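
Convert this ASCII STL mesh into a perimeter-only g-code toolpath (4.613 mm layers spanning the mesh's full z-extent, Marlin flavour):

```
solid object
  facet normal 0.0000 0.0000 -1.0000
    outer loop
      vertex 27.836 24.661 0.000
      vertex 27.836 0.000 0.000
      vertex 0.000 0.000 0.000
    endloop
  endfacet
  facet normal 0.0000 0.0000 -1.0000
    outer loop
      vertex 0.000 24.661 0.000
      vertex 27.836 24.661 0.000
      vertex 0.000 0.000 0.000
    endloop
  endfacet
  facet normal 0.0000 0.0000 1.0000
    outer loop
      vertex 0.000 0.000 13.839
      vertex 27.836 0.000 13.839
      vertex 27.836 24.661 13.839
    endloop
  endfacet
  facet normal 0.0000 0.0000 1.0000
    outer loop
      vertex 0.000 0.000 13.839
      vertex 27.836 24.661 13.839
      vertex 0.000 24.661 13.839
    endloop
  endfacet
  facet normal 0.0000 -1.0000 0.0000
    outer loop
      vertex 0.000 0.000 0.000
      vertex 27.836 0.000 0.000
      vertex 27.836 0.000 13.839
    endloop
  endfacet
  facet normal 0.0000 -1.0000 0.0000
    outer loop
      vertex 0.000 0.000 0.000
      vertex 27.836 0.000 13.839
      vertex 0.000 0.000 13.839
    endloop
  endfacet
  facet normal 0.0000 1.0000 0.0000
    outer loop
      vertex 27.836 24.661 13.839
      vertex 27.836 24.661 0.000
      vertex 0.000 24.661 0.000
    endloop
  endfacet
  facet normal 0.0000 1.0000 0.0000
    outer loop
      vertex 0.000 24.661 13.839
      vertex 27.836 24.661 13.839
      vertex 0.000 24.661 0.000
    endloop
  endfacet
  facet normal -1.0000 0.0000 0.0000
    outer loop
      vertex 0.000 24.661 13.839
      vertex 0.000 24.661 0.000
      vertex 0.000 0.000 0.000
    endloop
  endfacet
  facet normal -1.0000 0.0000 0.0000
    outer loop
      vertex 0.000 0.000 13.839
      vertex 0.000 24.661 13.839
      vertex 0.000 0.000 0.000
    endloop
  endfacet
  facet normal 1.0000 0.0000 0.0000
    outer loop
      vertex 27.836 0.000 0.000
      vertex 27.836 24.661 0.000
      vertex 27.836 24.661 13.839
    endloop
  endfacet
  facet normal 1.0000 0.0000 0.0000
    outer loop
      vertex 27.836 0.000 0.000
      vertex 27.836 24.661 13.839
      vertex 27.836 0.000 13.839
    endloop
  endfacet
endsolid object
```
; perimeter-only toolpath
G21 ; units = mm
G90 ; absolute positioning
G28 ; home
; layer 1
G0 Z4.613
G0 X0.000 Y0.000
G1 X27.836 Y0.000
G1 X27.836 Y24.661
G1 X0.000 Y24.661
G1 X0.000 Y0.000
; layer 2
G0 Z9.226
G0 X0.000 Y0.000
G1 X27.836 Y0.000
G1 X27.836 Y24.661
G1 X0.000 Y24.661
G1 X0.000 Y0.000
; layer 3
G0 Z13.839
G0 X0.000 Y0.000
G1 X27.836 Y0.000
G1 X27.836 Y24.661
G1 X0.000 Y24.661
G1 X0.000 Y0.000
M2 ; end

The solid is a rectangular box, roughly 27.8 × 24.7 mm footprint and 13.8 mm tall. Slicing at Δz = 4.613 mm — 3 equal slices spanning the solid's height, so layer i sits at z = i·h/3 — gives 3 non-empty perimeters. Each is a 4-segment closed polygon; G0 lifts to the layer z and rapids to the start vertex, then G1 traces the edges.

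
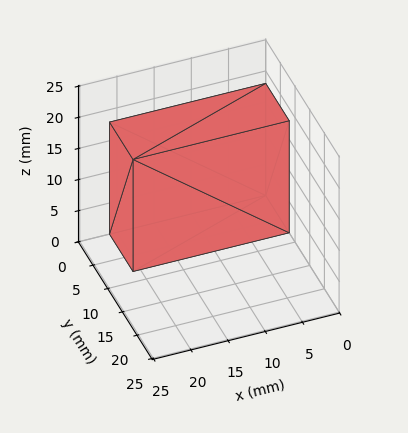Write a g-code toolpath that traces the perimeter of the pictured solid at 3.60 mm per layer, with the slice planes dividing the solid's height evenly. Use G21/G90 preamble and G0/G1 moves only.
Reading the render: the shape is a rectangular box, roughly 21 × 8 mm footprint and 18 mm tall (dimensions read to the nearest mm from the axis ticks). For the g-code, the solid's height is divided into equal slices at the stated Δz and each level perimeter traced with G1 moves after a G0 lift.

; perimeter-only toolpath
G21 ; units = mm
G90 ; absolute positioning
G28 ; home
; layer 1
G0 Z3.60
G0 X0.00 Y0.00
G1 X21.00 Y0.00
G1 X21.00 Y8.00
G1 X0.00 Y8.00
G1 X0.00 Y0.00
; layer 2
G0 Z7.20
G0 X0.00 Y0.00
G1 X21.00 Y0.00
G1 X21.00 Y8.00
G1 X0.00 Y8.00
G1 X0.00 Y0.00
; layer 3
G0 Z10.80
G0 X0.00 Y0.00
G1 X21.00 Y0.00
G1 X21.00 Y8.00
G1 X0.00 Y8.00
G1 X0.00 Y0.00
; layer 4
G0 Z14.40
G0 X0.00 Y0.00
G1 X21.00 Y0.00
G1 X21.00 Y8.00
G1 X0.00 Y8.00
G1 X0.00 Y0.00
; layer 5
G0 Z18.00
G0 X0.00 Y0.00
G1 X21.00 Y0.00
G1 X21.00 Y8.00
G1 X0.00 Y8.00
G1 X0.00 Y0.00
M2 ; end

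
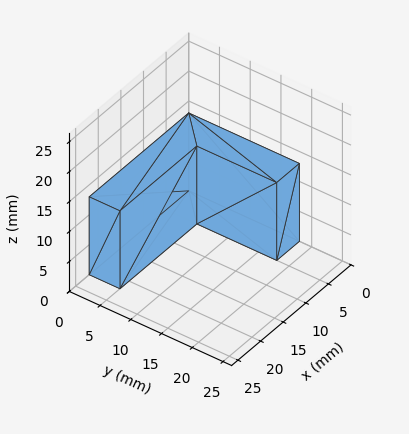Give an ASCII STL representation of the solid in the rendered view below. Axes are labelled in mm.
Reading the render: the shape is an L-shaped prism: outer 22 × 18 mm, arm thicknesses ≈ 5 mm (horizontal) and 5 mm (vertical), extruded 13 mm in z (dimensions read to the nearest mm from the axis ticks). For the STL, each face is triangulated and given an outward normal.

solid part
  facet normal 0.0000 0.0000 -1.0000
    outer loop
      vertex 22.00 5.00 0.00
      vertex 22.00 0.00 0.00
      vertex 0.00 0.00 0.00
    endloop
  endfacet
  facet normal 0.0000 0.0000 -1.0000
    outer loop
      vertex 5.00 5.00 0.00
      vertex 22.00 5.00 0.00
      vertex 0.00 0.00 0.00
    endloop
  endfacet
  facet normal 0.0000 0.0000 -1.0000
    outer loop
      vertex 5.00 18.00 0.00
      vertex 5.00 5.00 0.00
      vertex 0.00 0.00 0.00
    endloop
  endfacet
  facet normal 0.0000 0.0000 -1.0000
    outer loop
      vertex 0.00 18.00 0.00
      vertex 5.00 18.00 0.00
      vertex 0.00 0.00 0.00
    endloop
  endfacet
  facet normal 0.0000 0.0000 1.0000
    outer loop
      vertex 0.00 0.00 13.00
      vertex 22.00 0.00 13.00
      vertex 22.00 5.00 13.00
    endloop
  endfacet
  facet normal 0.0000 0.0000 1.0000
    outer loop
      vertex 0.00 0.00 13.00
      vertex 22.00 5.00 13.00
      vertex 5.00 5.00 13.00
    endloop
  endfacet
  facet normal 0.0000 0.0000 1.0000
    outer loop
      vertex 0.00 0.00 13.00
      vertex 5.00 5.00 13.00
      vertex 5.00 18.00 13.00
    endloop
  endfacet
  facet normal 0.0000 0.0000 1.0000
    outer loop
      vertex 0.00 0.00 13.00
      vertex 5.00 18.00 13.00
      vertex 0.00 18.00 13.00
    endloop
  endfacet
  facet normal 0.0000 -1.0000 0.0000
    outer loop
      vertex 0.00 0.00 0.00
      vertex 22.00 0.00 0.00
      vertex 22.00 0.00 13.00
    endloop
  endfacet
  facet normal 0.0000 -1.0000 0.0000
    outer loop
      vertex 0.00 0.00 0.00
      vertex 22.00 0.00 13.00
      vertex 0.00 0.00 13.00
    endloop
  endfacet
  facet normal 1.0000 0.0000 0.0000
    outer loop
      vertex 22.00 0.00 0.00
      vertex 22.00 5.00 0.00
      vertex 22.00 5.00 13.00
    endloop
  endfacet
  facet normal 1.0000 0.0000 0.0000
    outer loop
      vertex 22.00 0.00 0.00
      vertex 22.00 5.00 13.00
      vertex 22.00 0.00 13.00
    endloop
  endfacet
  facet normal 0.0000 1.0000 0.0000
    outer loop
      vertex 22.00 5.00 0.00
      vertex 5.00 5.00 0.00
      vertex 5.00 5.00 13.00
    endloop
  endfacet
  facet normal 0.0000 1.0000 0.0000
    outer loop
      vertex 22.00 5.00 0.00
      vertex 5.00 5.00 13.00
      vertex 22.00 5.00 13.00
    endloop
  endfacet
  facet normal 1.0000 0.0000 0.0000
    outer loop
      vertex 5.00 5.00 0.00
      vertex 5.00 18.00 0.00
      vertex 5.00 18.00 13.00
    endloop
  endfacet
  facet normal 1.0000 0.0000 0.0000
    outer loop
      vertex 5.00 5.00 0.00
      vertex 5.00 18.00 13.00
      vertex 5.00 5.00 13.00
    endloop
  endfacet
  facet normal 0.0000 1.0000 0.0000
    outer loop
      vertex 5.00 18.00 0.00
      vertex 0.00 18.00 0.00
      vertex 0.00 18.00 13.00
    endloop
  endfacet
  facet normal 0.0000 1.0000 0.0000
    outer loop
      vertex 5.00 18.00 0.00
      vertex 0.00 18.00 13.00
      vertex 5.00 18.00 13.00
    endloop
  endfacet
  facet normal -1.0000 0.0000 0.0000
    outer loop
      vertex 0.00 18.00 0.00
      vertex 0.00 0.00 0.00
      vertex 0.00 0.00 13.00
    endloop
  endfacet
  facet normal -1.0000 0.0000 0.0000
    outer loop
      vertex 0.00 18.00 0.00
      vertex 0.00 0.00 13.00
      vertex 0.00 18.00 13.00
    endloop
  endfacet
endsolid part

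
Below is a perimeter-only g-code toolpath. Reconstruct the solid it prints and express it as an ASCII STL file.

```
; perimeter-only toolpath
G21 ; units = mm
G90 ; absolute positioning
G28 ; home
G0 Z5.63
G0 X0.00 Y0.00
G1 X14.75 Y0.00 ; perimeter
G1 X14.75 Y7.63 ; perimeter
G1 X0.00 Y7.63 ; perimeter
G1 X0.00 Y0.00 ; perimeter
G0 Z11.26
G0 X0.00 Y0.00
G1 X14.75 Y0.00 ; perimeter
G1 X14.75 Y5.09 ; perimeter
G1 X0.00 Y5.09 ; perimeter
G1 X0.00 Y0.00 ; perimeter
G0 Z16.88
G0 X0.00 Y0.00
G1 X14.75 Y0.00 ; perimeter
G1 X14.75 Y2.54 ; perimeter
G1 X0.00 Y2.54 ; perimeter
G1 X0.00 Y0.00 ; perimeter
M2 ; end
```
solid part
  facet normal 0.0000 0.0000 -1.0000
    outer loop
      vertex 14.75 10.18 0.00
      vertex 14.75 0.00 0.00
      vertex 0.00 0.00 0.00
    endloop
  endfacet
  facet normal 0.0000 0.0000 -1.0000
    outer loop
      vertex 0.00 10.18 0.00
      vertex 14.75 10.18 0.00
      vertex 0.00 0.00 0.00
    endloop
  endfacet
  facet normal 0.0000 -1.0000 0.0000
    outer loop
      vertex 0.00 0.00 0.00
      vertex 14.75 0.00 0.00
      vertex 14.75 0.00 22.51
    endloop
  endfacet
  facet normal 0.0000 -1.0000 0.0000
    outer loop
      vertex 0.00 0.00 0.00
      vertex 14.75 0.00 22.51
      vertex 0.00 0.00 22.51
    endloop
  endfacet
  facet normal 0.0000 0.9112 0.4121
    outer loop
      vertex 0.00 0.00 22.51
      vertex 14.75 0.00 22.51
      vertex 14.75 10.18 0.00
    endloop
  endfacet
  facet normal 0.0000 0.9112 0.4121
    outer loop
      vertex 0.00 0.00 22.51
      vertex 14.75 10.18 0.00
      vertex 0.00 10.18 0.00
    endloop
  endfacet
  facet normal -1.0000 0.0000 0.0000
    outer loop
      vertex 0.00 0.00 22.51
      vertex 0.00 10.18 0.00
      vertex 0.00 0.00 0.00
    endloop
  endfacet
  facet normal 1.0000 0.0000 0.0000
    outer loop
      vertex 14.75 0.00 0.00
      vertex 14.75 10.18 0.00
      vertex 14.75 0.00 22.51
    endloop
  endfacet
endsolid part

The G0 Z moves step by Δz≈5.63 mm. The G1 loops shrink linearly with z, so the solid tapers from its base footprint up to z≈22.5. Closing with a flat bottom cap and the tapered top and triangulating gives 8 facets — a wedge (ramp): 14.8 × 10.2 mm base, rising to 22.5 mm along the y=0 edge and sloping linearly to z=0 at y=10.2.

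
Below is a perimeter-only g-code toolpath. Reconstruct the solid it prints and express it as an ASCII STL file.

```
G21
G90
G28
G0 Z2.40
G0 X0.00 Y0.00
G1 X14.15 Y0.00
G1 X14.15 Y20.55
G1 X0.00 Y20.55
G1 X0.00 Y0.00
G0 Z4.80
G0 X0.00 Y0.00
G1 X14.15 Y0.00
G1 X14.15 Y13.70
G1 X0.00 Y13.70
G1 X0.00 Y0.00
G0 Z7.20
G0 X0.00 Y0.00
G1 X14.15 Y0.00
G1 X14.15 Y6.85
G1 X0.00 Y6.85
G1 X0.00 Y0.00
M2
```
solid part
  facet normal 0.0000 0.0000 -1.0000
    outer loop
      vertex 14.15 27.40 0.00
      vertex 14.15 0.00 0.00
      vertex 0.00 0.00 0.00
    endloop
  endfacet
  facet normal 0.0000 0.0000 -1.0000
    outer loop
      vertex 0.00 27.40 0.00
      vertex 14.15 27.40 0.00
      vertex 0.00 0.00 0.00
    endloop
  endfacet
  facet normal 0.0000 -1.0000 0.0000
    outer loop
      vertex 0.00 0.00 0.00
      vertex 14.15 0.00 0.00
      vertex 14.15 0.00 9.60
    endloop
  endfacet
  facet normal 0.0000 -1.0000 0.0000
    outer loop
      vertex 0.00 0.00 0.00
      vertex 14.15 0.00 9.60
      vertex 0.00 0.00 9.60
    endloop
  endfacet
  facet normal 0.0000 0.3307 0.9438
    outer loop
      vertex 0.00 0.00 9.60
      vertex 14.15 0.00 9.60
      vertex 14.15 27.40 0.00
    endloop
  endfacet
  facet normal 0.0000 0.3307 0.9438
    outer loop
      vertex 0.00 0.00 9.60
      vertex 14.15 27.40 0.00
      vertex 0.00 27.40 0.00
    endloop
  endfacet
  facet normal -1.0000 0.0000 0.0000
    outer loop
      vertex 0.00 0.00 9.60
      vertex 0.00 27.40 0.00
      vertex 0.00 0.00 0.00
    endloop
  endfacet
  facet normal 1.0000 0.0000 0.0000
    outer loop
      vertex 14.15 0.00 0.00
      vertex 14.15 27.40 0.00
      vertex 14.15 0.00 9.60
    endloop
  endfacet
endsolid part

The G0 Z moves step by Δz≈2.40 mm. The G1 loops shrink linearly with z, so the solid tapers from its base footprint up to z≈9.6. Closing with a flat bottom cap and the tapered top and triangulating gives 8 facets — a wedge (ramp): 14.2 × 27.4 mm base, rising to 9.6 mm along the y=0 edge and sloping linearly to z=0 at y=27.4.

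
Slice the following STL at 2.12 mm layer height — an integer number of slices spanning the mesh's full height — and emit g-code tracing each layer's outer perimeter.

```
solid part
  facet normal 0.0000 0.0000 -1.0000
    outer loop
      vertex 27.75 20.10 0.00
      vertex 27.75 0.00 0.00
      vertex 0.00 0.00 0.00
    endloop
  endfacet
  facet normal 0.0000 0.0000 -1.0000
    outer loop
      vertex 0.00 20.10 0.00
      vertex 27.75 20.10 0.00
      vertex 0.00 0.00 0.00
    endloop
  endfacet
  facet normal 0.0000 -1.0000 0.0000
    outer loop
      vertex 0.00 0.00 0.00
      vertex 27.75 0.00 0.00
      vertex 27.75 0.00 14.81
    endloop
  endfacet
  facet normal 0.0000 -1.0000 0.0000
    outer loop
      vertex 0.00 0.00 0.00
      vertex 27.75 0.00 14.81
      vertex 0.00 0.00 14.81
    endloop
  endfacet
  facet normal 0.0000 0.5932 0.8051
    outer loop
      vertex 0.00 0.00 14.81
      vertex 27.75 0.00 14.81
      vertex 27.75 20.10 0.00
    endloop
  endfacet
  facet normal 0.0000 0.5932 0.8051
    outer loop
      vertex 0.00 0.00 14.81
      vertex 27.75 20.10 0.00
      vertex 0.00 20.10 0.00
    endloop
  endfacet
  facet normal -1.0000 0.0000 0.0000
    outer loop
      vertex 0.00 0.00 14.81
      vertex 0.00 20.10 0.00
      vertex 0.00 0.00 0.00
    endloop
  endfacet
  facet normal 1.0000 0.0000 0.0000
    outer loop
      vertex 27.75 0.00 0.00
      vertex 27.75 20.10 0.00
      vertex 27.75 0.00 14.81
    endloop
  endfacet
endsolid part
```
; perimeter-only toolpath
G21 ; units = mm
G90 ; absolute positioning
G28 ; home
; layer 1
G0 Z2.12
G0 X0.00 Y0.00
G1 X27.75 Y0.00
G1 X27.75 Y17.23
G1 X0.00 Y17.23
G1 X0.00 Y0.00
; layer 2
G0 Z4.23
G0 X0.00 Y0.00
G1 X27.75 Y0.00
G1 X27.75 Y14.36
G1 X0.00 Y14.36
G1 X0.00 Y0.00
; layer 3
G0 Z6.35
G0 X0.00 Y0.00
G1 X27.75 Y0.00
G1 X27.75 Y11.49
G1 X0.00 Y11.49
G1 X0.00 Y0.00
; layer 4
G0 Z8.46
G0 X0.00 Y0.00
G1 X27.75 Y0.00
G1 X27.75 Y8.61
G1 X0.00 Y8.61
G1 X0.00 Y0.00
; layer 5
G0 Z10.58
G0 X0.00 Y0.00
G1 X27.75 Y0.00
G1 X27.75 Y5.74
G1 X0.00 Y5.74
G1 X0.00 Y0.00
; layer 6
G0 Z12.69
G0 X0.00 Y0.00
G1 X27.75 Y0.00
G1 X27.75 Y2.87
G1 X0.00 Y2.87
G1 X0.00 Y0.00
M2 ; end

The solid is a wedge (ramp): 27.8 × 20.1 mm base, rising to 14.8 mm along the y=0 edge and sloping linearly to z=0 at y=20.1. Slicing at Δz = 2.12 mm — 7 equal slices spanning the solid's height, so layer i sits at z = i·h/7 — gives 6 non-empty perimeters. Each is a 4-segment closed polygon; G0 lifts to the layer z and rapids to the start vertex, then G1 traces the edges. The cross-section shrinks linearly with z (the slice at the apex is degenerate and omitted).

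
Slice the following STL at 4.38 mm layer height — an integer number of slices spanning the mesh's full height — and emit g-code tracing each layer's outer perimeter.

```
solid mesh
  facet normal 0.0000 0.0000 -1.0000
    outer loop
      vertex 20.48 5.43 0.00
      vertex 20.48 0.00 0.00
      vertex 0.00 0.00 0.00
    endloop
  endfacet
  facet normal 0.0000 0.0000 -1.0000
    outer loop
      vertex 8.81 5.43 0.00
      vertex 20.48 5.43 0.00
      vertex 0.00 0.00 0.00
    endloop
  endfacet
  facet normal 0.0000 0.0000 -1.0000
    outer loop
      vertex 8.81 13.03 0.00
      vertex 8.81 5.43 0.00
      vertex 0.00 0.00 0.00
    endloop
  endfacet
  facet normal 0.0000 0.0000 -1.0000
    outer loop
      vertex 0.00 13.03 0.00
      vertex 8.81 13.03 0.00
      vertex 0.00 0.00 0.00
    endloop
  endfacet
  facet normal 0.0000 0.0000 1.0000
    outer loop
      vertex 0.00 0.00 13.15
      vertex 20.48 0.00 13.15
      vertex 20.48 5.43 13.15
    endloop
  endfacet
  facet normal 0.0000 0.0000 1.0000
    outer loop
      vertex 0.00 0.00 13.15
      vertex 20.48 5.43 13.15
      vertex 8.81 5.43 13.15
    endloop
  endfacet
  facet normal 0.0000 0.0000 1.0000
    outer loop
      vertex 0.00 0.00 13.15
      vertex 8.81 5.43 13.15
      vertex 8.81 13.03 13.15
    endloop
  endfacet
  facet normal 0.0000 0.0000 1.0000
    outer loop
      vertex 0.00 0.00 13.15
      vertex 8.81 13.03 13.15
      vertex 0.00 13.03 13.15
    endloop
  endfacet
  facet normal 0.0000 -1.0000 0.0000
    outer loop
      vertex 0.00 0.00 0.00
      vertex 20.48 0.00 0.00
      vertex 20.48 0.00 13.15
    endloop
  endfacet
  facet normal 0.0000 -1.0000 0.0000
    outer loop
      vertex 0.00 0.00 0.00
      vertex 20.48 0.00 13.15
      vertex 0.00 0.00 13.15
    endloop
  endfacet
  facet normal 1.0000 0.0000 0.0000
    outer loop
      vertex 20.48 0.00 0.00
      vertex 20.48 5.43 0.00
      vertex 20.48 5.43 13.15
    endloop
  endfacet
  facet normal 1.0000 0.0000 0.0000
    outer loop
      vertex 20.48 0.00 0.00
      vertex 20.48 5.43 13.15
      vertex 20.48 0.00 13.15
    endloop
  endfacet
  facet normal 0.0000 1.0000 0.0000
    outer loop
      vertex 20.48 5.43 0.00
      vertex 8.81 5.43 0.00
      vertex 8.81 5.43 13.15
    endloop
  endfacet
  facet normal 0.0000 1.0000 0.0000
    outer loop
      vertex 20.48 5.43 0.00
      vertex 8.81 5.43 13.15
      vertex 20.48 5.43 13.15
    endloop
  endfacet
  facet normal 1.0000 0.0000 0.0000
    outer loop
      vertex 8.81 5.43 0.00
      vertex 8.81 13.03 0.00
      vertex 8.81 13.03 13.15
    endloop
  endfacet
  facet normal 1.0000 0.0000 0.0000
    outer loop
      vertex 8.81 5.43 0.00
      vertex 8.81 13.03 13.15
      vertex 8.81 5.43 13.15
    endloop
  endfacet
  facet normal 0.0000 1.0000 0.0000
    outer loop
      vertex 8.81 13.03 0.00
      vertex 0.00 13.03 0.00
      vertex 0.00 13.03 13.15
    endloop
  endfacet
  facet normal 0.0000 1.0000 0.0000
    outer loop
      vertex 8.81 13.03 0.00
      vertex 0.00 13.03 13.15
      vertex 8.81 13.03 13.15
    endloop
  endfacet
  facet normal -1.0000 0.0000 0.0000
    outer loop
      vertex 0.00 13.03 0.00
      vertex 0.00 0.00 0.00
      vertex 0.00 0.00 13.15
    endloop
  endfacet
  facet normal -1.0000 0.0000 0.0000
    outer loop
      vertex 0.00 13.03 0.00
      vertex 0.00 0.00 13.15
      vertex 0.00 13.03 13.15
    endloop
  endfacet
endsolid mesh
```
; perimeter-only toolpath
G21 ; units = mm
G90 ; absolute positioning
G28 ; home
; layer 1
G0 Z4.38
G0 X0.00 Y0.00
G1 X20.48 Y0.00
G1 X20.48 Y5.43
G1 X8.81 Y5.43
G1 X8.81 Y13.03
G1 X0.00 Y13.03
G1 X0.00 Y0.00
; layer 2
G0 Z8.77
G0 X0.00 Y0.00
G1 X20.48 Y0.00
G1 X20.48 Y5.43
G1 X8.81 Y5.43
G1 X8.81 Y13.03
G1 X0.00 Y13.03
G1 X0.00 Y0.00
; layer 3
G0 Z13.15
G0 X0.00 Y0.00
G1 X20.48 Y0.00
G1 X20.48 Y5.43
G1 X8.81 Y5.43
G1 X8.81 Y13.03
G1 X0.00 Y13.03
G1 X0.00 Y0.00
M2 ; end

The solid is an L-shaped prism: outer 20.5 × 13 mm, arm thicknesses ≈ 5.43 mm (horizontal) and 8.81 mm (vertical), extruded 13.2 mm in z. Slicing at Δz = 4.38 mm — 3 equal slices spanning the solid's height, so layer i sits at z = i·h/3 — gives 3 non-empty perimeters. Each is a 6-segment closed polygon; G0 lifts to the layer z and rapids to the start vertex, then G1 traces the edges.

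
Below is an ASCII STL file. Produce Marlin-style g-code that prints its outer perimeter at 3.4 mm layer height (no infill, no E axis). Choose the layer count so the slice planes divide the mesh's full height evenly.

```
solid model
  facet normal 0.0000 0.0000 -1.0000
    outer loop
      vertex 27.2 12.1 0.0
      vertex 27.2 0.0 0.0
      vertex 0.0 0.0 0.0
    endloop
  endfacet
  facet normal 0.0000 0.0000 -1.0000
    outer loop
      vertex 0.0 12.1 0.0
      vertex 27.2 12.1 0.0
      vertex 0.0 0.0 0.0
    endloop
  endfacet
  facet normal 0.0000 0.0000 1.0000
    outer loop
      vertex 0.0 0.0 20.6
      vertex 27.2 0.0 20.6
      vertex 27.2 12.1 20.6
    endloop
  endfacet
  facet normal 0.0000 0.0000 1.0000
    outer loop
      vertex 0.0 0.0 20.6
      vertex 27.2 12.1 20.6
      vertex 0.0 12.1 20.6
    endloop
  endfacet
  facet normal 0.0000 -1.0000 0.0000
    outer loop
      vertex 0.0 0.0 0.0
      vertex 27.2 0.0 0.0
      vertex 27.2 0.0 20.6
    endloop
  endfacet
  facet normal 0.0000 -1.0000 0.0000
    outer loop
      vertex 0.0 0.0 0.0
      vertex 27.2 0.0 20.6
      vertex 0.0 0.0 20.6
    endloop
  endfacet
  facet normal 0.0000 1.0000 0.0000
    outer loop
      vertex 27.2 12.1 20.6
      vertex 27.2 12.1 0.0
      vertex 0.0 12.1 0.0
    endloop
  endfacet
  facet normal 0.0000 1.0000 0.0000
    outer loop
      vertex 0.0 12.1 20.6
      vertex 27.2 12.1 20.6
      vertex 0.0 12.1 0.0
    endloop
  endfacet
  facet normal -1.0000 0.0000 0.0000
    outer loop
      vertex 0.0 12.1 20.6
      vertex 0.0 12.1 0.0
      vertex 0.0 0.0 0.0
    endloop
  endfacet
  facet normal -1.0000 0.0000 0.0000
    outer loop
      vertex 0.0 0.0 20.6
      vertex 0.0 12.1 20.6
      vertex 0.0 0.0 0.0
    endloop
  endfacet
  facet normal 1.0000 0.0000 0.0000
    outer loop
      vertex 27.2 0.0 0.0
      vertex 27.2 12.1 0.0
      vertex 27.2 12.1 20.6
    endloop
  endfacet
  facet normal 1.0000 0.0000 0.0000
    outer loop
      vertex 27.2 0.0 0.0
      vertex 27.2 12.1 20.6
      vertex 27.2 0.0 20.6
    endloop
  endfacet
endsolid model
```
; perimeter-only toolpath
G21 ; units = mm
G90 ; absolute positioning
G28 ; home
; layer 1
G0 Z3.4
G0 X0.0 Y0.0
G1 X27.2 Y0.0
G1 X27.2 Y12.1
G1 X0.0 Y12.1
G1 X0.0 Y0.0
; layer 2
G0 Z6.9
G0 X0.0 Y0.0
G1 X27.2 Y0.0
G1 X27.2 Y12.1
G1 X0.0 Y12.1
G1 X0.0 Y0.0
; layer 3
G0 Z10.3
G0 X0.0 Y0.0
G1 X27.2 Y0.0
G1 X27.2 Y12.1
G1 X0.0 Y12.1
G1 X0.0 Y0.0
; layer 4
G0 Z13.7
G0 X0.0 Y0.0
G1 X27.2 Y0.0
G1 X27.2 Y12.1
G1 X0.0 Y12.1
G1 X0.0 Y0.0
; layer 5
G0 Z17.2
G0 X0.0 Y0.0
G1 X27.2 Y0.0
G1 X27.2 Y12.1
G1 X0.0 Y12.1
G1 X0.0 Y0.0
; layer 6
G0 Z20.6
G0 X0.0 Y0.0
G1 X27.2 Y0.0
G1 X27.2 Y12.1
G1 X0.0 Y12.1
G1 X0.0 Y0.0
M2 ; end

The solid is a rectangular box, roughly 27.2 × 12.1 mm footprint and 20.6 mm tall. Slicing at Δz = 3.4 mm — 6 equal slices spanning the solid's height, so layer i sits at z = i·h/6 — gives 6 non-empty perimeters. Each is a 4-segment closed polygon; G0 lifts to the layer z and rapids to the start vertex, then G1 traces the edges.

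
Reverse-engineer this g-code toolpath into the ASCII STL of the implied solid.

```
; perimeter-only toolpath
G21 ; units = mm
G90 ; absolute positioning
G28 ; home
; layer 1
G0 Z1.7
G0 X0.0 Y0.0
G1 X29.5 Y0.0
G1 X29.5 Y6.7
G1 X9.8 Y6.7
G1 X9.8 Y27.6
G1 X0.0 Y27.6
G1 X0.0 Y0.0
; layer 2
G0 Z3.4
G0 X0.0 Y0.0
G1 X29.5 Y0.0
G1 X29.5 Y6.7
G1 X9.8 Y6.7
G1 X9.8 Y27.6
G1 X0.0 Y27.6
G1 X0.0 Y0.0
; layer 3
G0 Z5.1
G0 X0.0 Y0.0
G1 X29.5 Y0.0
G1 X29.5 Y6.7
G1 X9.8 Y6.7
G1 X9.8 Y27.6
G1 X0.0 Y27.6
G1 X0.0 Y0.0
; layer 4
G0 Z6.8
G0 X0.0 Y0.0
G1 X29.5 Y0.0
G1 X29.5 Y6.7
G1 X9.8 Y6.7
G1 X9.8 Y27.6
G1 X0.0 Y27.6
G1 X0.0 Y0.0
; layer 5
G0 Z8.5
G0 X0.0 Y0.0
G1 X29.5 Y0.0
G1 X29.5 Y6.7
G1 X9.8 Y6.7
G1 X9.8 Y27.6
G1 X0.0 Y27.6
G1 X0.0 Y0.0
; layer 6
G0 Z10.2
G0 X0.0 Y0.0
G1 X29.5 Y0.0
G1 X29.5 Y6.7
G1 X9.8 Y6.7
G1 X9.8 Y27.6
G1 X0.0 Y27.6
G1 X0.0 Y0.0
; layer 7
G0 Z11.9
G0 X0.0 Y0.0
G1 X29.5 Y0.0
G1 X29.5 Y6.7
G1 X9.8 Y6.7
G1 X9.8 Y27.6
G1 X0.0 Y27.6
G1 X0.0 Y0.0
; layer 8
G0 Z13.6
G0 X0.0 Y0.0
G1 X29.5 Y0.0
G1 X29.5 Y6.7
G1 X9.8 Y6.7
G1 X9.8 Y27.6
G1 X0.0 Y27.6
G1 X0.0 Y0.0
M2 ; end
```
solid part
  facet normal 0.0000 0.0000 -1.0000
    outer loop
      vertex 29.5 6.7 0.0
      vertex 29.5 0.0 0.0
      vertex 0.0 0.0 0.0
    endloop
  endfacet
  facet normal 0.0000 0.0000 -1.0000
    outer loop
      vertex 9.8 6.7 0.0
      vertex 29.5 6.7 0.0
      vertex 0.0 0.0 0.0
    endloop
  endfacet
  facet normal 0.0000 0.0000 -1.0000
    outer loop
      vertex 9.8 27.6 0.0
      vertex 9.8 6.7 0.0
      vertex 0.0 0.0 0.0
    endloop
  endfacet
  facet normal 0.0000 0.0000 -1.0000
    outer loop
      vertex 0.0 27.6 0.0
      vertex 9.8 27.6 0.0
      vertex 0.0 0.0 0.0
    endloop
  endfacet
  facet normal 0.0000 0.0000 1.0000
    outer loop
      vertex 0.0 0.0 13.6
      vertex 29.5 0.0 13.6
      vertex 29.5 6.7 13.6
    endloop
  endfacet
  facet normal 0.0000 0.0000 1.0000
    outer loop
      vertex 0.0 0.0 13.6
      vertex 29.5 6.7 13.6
      vertex 9.8 6.7 13.6
    endloop
  endfacet
  facet normal 0.0000 0.0000 1.0000
    outer loop
      vertex 0.0 0.0 13.6
      vertex 9.8 6.7 13.6
      vertex 9.8 27.6 13.6
    endloop
  endfacet
  facet normal 0.0000 0.0000 1.0000
    outer loop
      vertex 0.0 0.0 13.6
      vertex 9.8 27.6 13.6
      vertex 0.0 27.6 13.6
    endloop
  endfacet
  facet normal 0.0000 -1.0000 0.0000
    outer loop
      vertex 0.0 0.0 0.0
      vertex 29.5 0.0 0.0
      vertex 29.5 0.0 13.6
    endloop
  endfacet
  facet normal 0.0000 -1.0000 0.0000
    outer loop
      vertex 0.0 0.0 0.0
      vertex 29.5 0.0 13.6
      vertex 0.0 0.0 13.6
    endloop
  endfacet
  facet normal 1.0000 0.0000 0.0000
    outer loop
      vertex 29.5 0.0 0.0
      vertex 29.5 6.7 0.0
      vertex 29.5 6.7 13.6
    endloop
  endfacet
  facet normal 1.0000 0.0000 0.0000
    outer loop
      vertex 29.5 0.0 0.0
      vertex 29.5 6.7 13.6
      vertex 29.5 0.0 13.6
    endloop
  endfacet
  facet normal 0.0000 1.0000 0.0000
    outer loop
      vertex 29.5 6.7 0.0
      vertex 9.8 6.7 0.0
      vertex 9.8 6.7 13.6
    endloop
  endfacet
  facet normal 0.0000 1.0000 0.0000
    outer loop
      vertex 29.5 6.7 0.0
      vertex 9.8 6.7 13.6
      vertex 29.5 6.7 13.6
    endloop
  endfacet
  facet normal 1.0000 0.0000 0.0000
    outer loop
      vertex 9.8 6.7 0.0
      vertex 9.8 27.6 0.0
      vertex 9.8 27.6 13.6
    endloop
  endfacet
  facet normal 1.0000 0.0000 0.0000
    outer loop
      vertex 9.8 6.7 0.0
      vertex 9.8 27.6 13.6
      vertex 9.8 6.7 13.6
    endloop
  endfacet
  facet normal 0.0000 1.0000 0.0000
    outer loop
      vertex 9.8 27.6 0.0
      vertex 0.0 27.6 0.0
      vertex 0.0 27.6 13.6
    endloop
  endfacet
  facet normal 0.0000 1.0000 0.0000
    outer loop
      vertex 9.8 27.6 0.0
      vertex 0.0 27.6 13.6
      vertex 9.8 27.6 13.6
    endloop
  endfacet
  facet normal -1.0000 0.0000 0.0000
    outer loop
      vertex 0.0 27.6 0.0
      vertex 0.0 0.0 0.0
      vertex 0.0 0.0 13.6
    endloop
  endfacet
  facet normal -1.0000 0.0000 0.0000
    outer loop
      vertex 0.0 27.6 0.0
      vertex 0.0 0.0 13.6
      vertex 0.0 27.6 13.6
    endloop
  endfacet
endsolid part

The G0 Z moves step by Δz≈1.7 mm. Every layer's G1 loop is the same polygon, so the solid is a straight extrusion of it from z=0 to z≈13.6. Closing with flat bottom and top caps and triangulating gives 20 facets — an L-shaped prism: outer 29.5 × 27.6 mm, arm thicknesses ≈ 6.7 mm (horizontal) and 9.8 mm (vertical), extruded 13.6 mm in z.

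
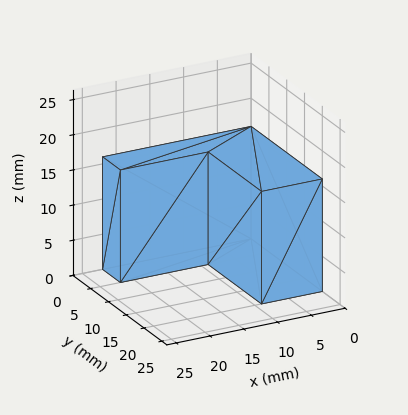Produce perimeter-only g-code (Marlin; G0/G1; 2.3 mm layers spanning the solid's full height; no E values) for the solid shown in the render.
Reading the render: the shape is an L-shaped prism: outer 22 × 20 mm, arm thicknesses ≈ 5 mm (horizontal) and 9 mm (vertical), extruded 16 mm in z (dimensions read to the nearest mm from the axis ticks). For the g-code, the solid's height is divided into equal slices at the stated Δz and each level perimeter traced with G1 moves after a G0 lift.

; perimeter-only toolpath
G21 ; units = mm
G90 ; absolute positioning
G28 ; home
; layer 1
G0 Z2.3
G0 X0.0 Y0.0
G1 X22.0 Y0.0
G1 X22.0 Y5.0
G1 X9.0 Y5.0
G1 X9.0 Y20.0
G1 X0.0 Y20.0
G1 X0.0 Y0.0
; layer 2
G0 Z4.6
G0 X0.0 Y0.0
G1 X22.0 Y0.0
G1 X22.0 Y5.0
G1 X9.0 Y5.0
G1 X9.0 Y20.0
G1 X0.0 Y20.0
G1 X0.0 Y0.0
; layer 3
G0 Z6.9
G0 X0.0 Y0.0
G1 X22.0 Y0.0
G1 X22.0 Y5.0
G1 X9.0 Y5.0
G1 X9.0 Y20.0
G1 X0.0 Y20.0
G1 X0.0 Y0.0
; layer 4
G0 Z9.1
G0 X0.0 Y0.0
G1 X22.0 Y0.0
G1 X22.0 Y5.0
G1 X9.0 Y5.0
G1 X9.0 Y20.0
G1 X0.0 Y20.0
G1 X0.0 Y0.0
; layer 5
G0 Z11.4
G0 X0.0 Y0.0
G1 X22.0 Y0.0
G1 X22.0 Y5.0
G1 X9.0 Y5.0
G1 X9.0 Y20.0
G1 X0.0 Y20.0
G1 X0.0 Y0.0
; layer 6
G0 Z13.7
G0 X0.0 Y0.0
G1 X22.0 Y0.0
G1 X22.0 Y5.0
G1 X9.0 Y5.0
G1 X9.0 Y20.0
G1 X0.0 Y20.0
G1 X0.0 Y0.0
; layer 7
G0 Z16.0
G0 X0.0 Y0.0
G1 X22.0 Y0.0
G1 X22.0 Y5.0
G1 X9.0 Y5.0
G1 X9.0 Y20.0
G1 X0.0 Y20.0
G1 X0.0 Y0.0
M2 ; end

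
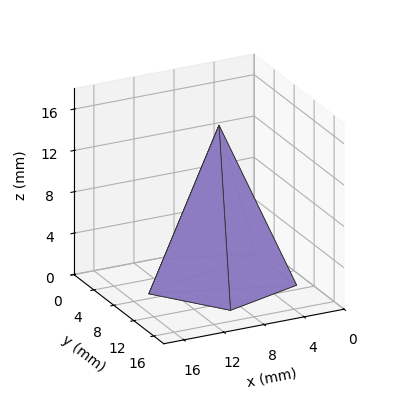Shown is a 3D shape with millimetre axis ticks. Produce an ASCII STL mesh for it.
Reading the render: the shape is a regular 5-sided pyramid, base circumscribed radius ≈ 7 mm, apex at z ≈ 15 mm (dimensions read to the nearest mm from the axis ticks). For the STL, each face is triangulated and given an outward normal.

solid part
  facet normal 0.0000 0.0000 -1.0000
    outer loop
      vertex 1.3 11.1 0.0
      vertex 9.2 13.7 0.0
      vertex 14.0 7.0 0.0
    endloop
  endfacet
  facet normal 0.0000 0.0000 -1.0000
    outer loop
      vertex 1.3 2.9 0.0
      vertex 1.3 11.1 0.0
      vertex 14.0 7.0 0.0
    endloop
  endfacet
  facet normal 0.0000 0.0000 -1.0000
    outer loop
      vertex 9.2 0.3 0.0
      vertex 1.3 2.9 0.0
      vertex 14.0 7.0 0.0
    endloop
  endfacet
  facet normal 0.7601 0.5445 0.3547
    outer loop
      vertex 14.0 7.0 0.0
      vertex 9.2 13.7 0.0
      vertex 7.0 7.0 15.0
    endloop
  endfacet
  facet normal -0.2924 0.8884 0.3539
    outer loop
      vertex 9.2 13.7 0.0
      vertex 1.3 11.1 0.0
      vertex 7.0 7.0 15.0
    endloop
  endfacet
  facet normal -0.9348 0.0000 0.3552
    outer loop
      vertex 1.3 11.1 0.0
      vertex 1.3 2.9 0.0
      vertex 7.0 7.0 15.0
    endloop
  endfacet
  facet normal -0.2924 -0.8884 0.3539
    outer loop
      vertex 1.3 2.9 0.0
      vertex 9.2 0.3 0.0
      vertex 7.0 7.0 15.0
    endloop
  endfacet
  facet normal 0.7601 -0.5445 0.3547
    outer loop
      vertex 9.2 0.3 0.0
      vertex 14.0 7.0 0.0
      vertex 7.0 7.0 15.0
    endloop
  endfacet
endsolid part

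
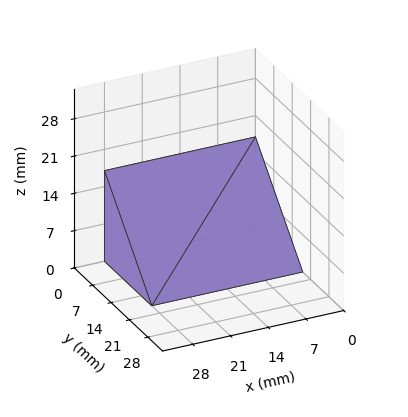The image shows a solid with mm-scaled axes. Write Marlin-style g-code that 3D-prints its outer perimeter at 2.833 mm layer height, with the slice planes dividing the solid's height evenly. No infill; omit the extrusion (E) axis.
Reading the render: the shape is a wedge (ramp): 28 × 18 mm base, rising to 17 mm along the y=0 edge and sloping linearly to z=0 at y=18 (dimensions read to the nearest mm from the axis ticks). For the g-code, the solid's height is divided into equal slices at the stated Δz and each level perimeter traced with G1 moves after a G0 lift.

; perimeter-only toolpath
G21 ; units = mm
G90 ; absolute positioning
G28 ; home
; layer 1
G0 Z2.833
G0 X0.000 Y0.000
G1 X28.000 Y0.000
G1 X28.000 Y15.000
G1 X0.000 Y15.000
G1 X0.000 Y0.000
; layer 2
G0 Z5.667
G0 X0.000 Y0.000
G1 X28.000 Y0.000
G1 X28.000 Y12.000
G1 X0.000 Y12.000
G1 X0.000 Y0.000
; layer 3
G0 Z8.500
G0 X0.000 Y0.000
G1 X28.000 Y0.000
G1 X28.000 Y9.000
G1 X0.000 Y9.000
G1 X0.000 Y0.000
; layer 4
G0 Z11.333
G0 X0.000 Y0.000
G1 X28.000 Y0.000
G1 X28.000 Y6.000
G1 X0.000 Y6.000
G1 X0.000 Y0.000
; layer 5
G0 Z14.167
G0 X0.000 Y0.000
G1 X28.000 Y0.000
G1 X28.000 Y3.000
G1 X0.000 Y3.000
G1 X0.000 Y0.000
M2 ; end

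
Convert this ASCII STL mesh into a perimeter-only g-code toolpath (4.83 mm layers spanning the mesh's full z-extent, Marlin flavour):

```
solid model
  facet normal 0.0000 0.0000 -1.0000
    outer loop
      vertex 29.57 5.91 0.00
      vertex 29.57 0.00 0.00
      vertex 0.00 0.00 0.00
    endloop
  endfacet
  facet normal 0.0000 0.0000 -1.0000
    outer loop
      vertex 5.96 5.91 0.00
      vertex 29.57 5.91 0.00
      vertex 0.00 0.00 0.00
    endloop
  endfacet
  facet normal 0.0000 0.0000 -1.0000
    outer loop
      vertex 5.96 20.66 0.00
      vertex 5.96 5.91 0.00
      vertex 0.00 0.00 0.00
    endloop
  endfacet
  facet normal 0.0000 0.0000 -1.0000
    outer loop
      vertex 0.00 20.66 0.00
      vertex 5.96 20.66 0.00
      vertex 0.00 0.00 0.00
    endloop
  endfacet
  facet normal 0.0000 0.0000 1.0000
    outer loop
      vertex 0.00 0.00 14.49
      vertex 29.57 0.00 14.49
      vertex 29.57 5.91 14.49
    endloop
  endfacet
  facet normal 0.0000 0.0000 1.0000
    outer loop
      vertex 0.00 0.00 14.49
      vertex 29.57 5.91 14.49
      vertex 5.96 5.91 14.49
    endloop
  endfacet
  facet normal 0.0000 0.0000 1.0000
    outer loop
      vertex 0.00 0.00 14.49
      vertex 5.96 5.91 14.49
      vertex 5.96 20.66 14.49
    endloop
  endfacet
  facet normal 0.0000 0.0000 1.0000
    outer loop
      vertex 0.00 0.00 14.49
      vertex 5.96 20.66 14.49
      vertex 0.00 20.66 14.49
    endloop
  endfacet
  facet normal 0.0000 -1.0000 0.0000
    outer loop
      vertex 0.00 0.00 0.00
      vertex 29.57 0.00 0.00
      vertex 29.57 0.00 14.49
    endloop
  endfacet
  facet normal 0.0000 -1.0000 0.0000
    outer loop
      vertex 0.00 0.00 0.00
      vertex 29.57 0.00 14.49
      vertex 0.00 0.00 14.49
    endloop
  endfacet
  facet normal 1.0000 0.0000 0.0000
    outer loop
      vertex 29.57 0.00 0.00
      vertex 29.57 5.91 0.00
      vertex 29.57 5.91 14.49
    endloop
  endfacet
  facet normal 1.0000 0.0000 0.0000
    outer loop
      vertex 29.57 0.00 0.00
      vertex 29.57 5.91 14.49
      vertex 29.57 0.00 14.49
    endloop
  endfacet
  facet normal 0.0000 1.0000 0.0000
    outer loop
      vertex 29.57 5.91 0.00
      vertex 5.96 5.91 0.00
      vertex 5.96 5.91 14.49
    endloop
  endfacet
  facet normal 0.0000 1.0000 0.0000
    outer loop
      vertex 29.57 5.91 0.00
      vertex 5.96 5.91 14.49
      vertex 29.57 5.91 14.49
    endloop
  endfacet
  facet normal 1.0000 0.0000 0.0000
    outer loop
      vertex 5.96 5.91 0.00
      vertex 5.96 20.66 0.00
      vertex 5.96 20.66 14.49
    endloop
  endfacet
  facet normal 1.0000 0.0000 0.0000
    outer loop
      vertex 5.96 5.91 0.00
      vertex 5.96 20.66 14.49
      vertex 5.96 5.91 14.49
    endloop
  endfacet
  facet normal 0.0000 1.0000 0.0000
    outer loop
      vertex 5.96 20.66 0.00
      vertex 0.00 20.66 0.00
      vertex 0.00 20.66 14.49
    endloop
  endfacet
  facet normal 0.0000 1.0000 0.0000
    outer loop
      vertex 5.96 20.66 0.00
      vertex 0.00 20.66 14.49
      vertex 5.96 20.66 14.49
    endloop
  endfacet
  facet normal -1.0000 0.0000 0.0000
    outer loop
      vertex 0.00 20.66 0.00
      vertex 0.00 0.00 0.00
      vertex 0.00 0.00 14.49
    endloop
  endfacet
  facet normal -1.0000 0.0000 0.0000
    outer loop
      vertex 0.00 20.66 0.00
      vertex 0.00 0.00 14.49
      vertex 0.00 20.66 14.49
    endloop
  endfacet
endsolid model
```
; perimeter-only toolpath
G21 ; units = mm
G90 ; absolute positioning
G28 ; home
; layer 1
G0 Z4.83
G0 X0.00 Y0.00
G1 X29.57 Y0.00
G1 X29.57 Y5.91
G1 X5.96 Y5.91
G1 X5.96 Y20.66
G1 X0.00 Y20.66
G1 X0.00 Y0.00
; layer 2
G0 Z9.66
G0 X0.00 Y0.00
G1 X29.57 Y0.00
G1 X29.57 Y5.91
G1 X5.96 Y5.91
G1 X5.96 Y20.66
G1 X0.00 Y20.66
G1 X0.00 Y0.00
; layer 3
G0 Z14.49
G0 X0.00 Y0.00
G1 X29.57 Y0.00
G1 X29.57 Y5.91
G1 X5.96 Y5.91
G1 X5.96 Y20.66
G1 X0.00 Y20.66
G1 X0.00 Y0.00
M2 ; end

The solid is an L-shaped prism: outer 29.6 × 20.7 mm, arm thicknesses ≈ 5.91 mm (horizontal) and 5.96 mm (vertical), extruded 14.5 mm in z. Slicing at Δz = 4.83 mm — 3 equal slices spanning the solid's height, so layer i sits at z = i·h/3 — gives 3 non-empty perimeters. Each is a 6-segment closed polygon; G0 lifts to the layer z and rapids to the start vertex, then G1 traces the edges.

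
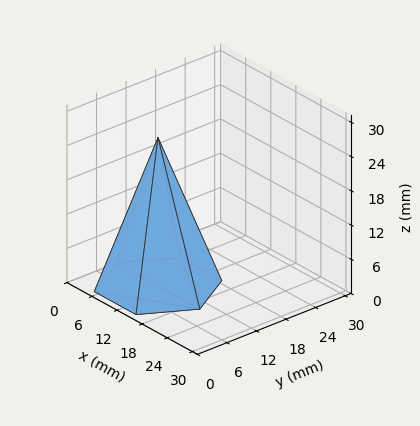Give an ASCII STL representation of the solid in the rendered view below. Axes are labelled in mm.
Reading the render: the shape is a regular 6-sided pyramid, base circumscribed radius ≈ 10 mm, apex at z ≈ 26 mm (dimensions read to the nearest mm from the axis ticks). For the STL, each face is triangulated and given an outward normal.

solid part
  facet normal 0.0000 0.0000 -1.0000
    outer loop
      vertex 5.0 18.7 0.0
      vertex 15.0 18.7 0.0
      vertex 20.0 10.0 0.0
    endloop
  endfacet
  facet normal 0.0000 0.0000 -1.0000
    outer loop
      vertex 0.0 10.0 0.0
      vertex 5.0 18.7 0.0
      vertex 20.0 10.0 0.0
    endloop
  endfacet
  facet normal 0.0000 0.0000 -1.0000
    outer loop
      vertex 5.0 1.3 0.0
      vertex 0.0 10.0 0.0
      vertex 20.0 10.0 0.0
    endloop
  endfacet
  facet normal 0.0000 0.0000 -1.0000
    outer loop
      vertex 15.0 1.3 0.0
      vertex 5.0 1.3 0.0
      vertex 20.0 10.0 0.0
    endloop
  endfacet
  facet normal 0.8225 0.4727 0.3163
    outer loop
      vertex 20.0 10.0 0.0
      vertex 15.0 18.7 0.0
      vertex 10.0 10.0 26.0
    endloop
  endfacet
  facet normal 0.0000 0.9483 0.3173
    outer loop
      vertex 15.0 18.7 0.0
      vertex 5.0 18.7 0.0
      vertex 10.0 10.0 26.0
    endloop
  endfacet
  facet normal -0.8225 0.4727 0.3163
    outer loop
      vertex 5.0 18.7 0.0
      vertex 0.0 10.0 0.0
      vertex 10.0 10.0 26.0
    endloop
  endfacet
  facet normal -0.8225 -0.4727 0.3163
    outer loop
      vertex 0.0 10.0 0.0
      vertex 5.0 1.3 0.0
      vertex 10.0 10.0 26.0
    endloop
  endfacet
  facet normal 0.0000 -0.9483 0.3173
    outer loop
      vertex 5.0 1.3 0.0
      vertex 15.0 1.3 0.0
      vertex 10.0 10.0 26.0
    endloop
  endfacet
  facet normal 0.8225 -0.4727 0.3163
    outer loop
      vertex 15.0 1.3 0.0
      vertex 20.0 10.0 0.0
      vertex 10.0 10.0 26.0
    endloop
  endfacet
endsolid part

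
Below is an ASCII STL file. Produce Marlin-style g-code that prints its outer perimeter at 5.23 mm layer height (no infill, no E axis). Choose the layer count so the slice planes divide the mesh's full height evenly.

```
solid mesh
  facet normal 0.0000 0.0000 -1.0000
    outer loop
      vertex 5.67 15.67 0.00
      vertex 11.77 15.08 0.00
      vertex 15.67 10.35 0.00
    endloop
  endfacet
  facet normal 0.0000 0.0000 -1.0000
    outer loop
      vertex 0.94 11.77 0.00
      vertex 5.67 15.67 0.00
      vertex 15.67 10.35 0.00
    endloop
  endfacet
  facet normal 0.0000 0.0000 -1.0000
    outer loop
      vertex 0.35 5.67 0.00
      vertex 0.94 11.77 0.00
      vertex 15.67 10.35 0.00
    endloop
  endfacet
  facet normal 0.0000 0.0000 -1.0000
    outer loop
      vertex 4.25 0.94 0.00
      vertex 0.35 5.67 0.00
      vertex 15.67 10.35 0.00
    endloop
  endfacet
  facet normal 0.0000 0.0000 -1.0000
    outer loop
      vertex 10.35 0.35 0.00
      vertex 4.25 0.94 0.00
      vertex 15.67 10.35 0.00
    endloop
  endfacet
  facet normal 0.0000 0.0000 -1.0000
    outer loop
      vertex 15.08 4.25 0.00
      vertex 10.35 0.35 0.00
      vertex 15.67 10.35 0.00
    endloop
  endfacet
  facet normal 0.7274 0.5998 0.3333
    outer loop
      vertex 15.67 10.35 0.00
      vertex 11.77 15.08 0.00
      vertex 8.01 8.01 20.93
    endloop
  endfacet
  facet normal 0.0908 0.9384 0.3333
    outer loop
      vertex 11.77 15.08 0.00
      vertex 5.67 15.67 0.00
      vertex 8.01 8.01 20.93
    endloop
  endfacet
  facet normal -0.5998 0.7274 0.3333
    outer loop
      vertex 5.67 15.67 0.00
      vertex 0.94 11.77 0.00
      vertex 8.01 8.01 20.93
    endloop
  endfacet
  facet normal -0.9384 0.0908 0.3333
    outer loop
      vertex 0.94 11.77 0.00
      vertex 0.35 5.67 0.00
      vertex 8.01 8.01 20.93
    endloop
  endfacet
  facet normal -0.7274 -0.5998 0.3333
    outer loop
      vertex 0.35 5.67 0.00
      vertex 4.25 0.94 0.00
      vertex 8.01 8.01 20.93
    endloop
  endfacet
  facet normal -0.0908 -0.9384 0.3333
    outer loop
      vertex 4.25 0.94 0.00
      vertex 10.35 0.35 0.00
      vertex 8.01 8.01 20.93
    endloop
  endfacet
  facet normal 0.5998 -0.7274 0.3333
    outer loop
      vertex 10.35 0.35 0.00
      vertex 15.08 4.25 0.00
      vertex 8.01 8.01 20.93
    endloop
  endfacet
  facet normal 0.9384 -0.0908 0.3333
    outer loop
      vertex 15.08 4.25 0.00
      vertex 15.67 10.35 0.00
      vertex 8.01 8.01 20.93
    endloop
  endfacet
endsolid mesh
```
; perimeter-only toolpath
G21 ; units = mm
G90 ; absolute positioning
G28 ; home
; layer 1
G0 Z5.23
G0 X13.75 Y9.76
G1 X10.83 Y13.31
G1 X6.25 Y13.75
G1 X2.71 Y10.83
G1 X2.26 Y6.25
G1 X5.19 Y2.71
G1 X9.76 Y2.26
G1 X13.31 Y5.19
G1 X13.75 Y9.76
; layer 2
G0 Z10.46
G0 X11.84 Y9.18
G1 X9.89 Y11.54
G1 X6.84 Y11.84
G1 X4.47 Y9.89
G1 X4.18 Y6.84
G1 X6.13 Y4.47
G1 X9.18 Y4.18
G1 X11.54 Y6.13
G1 X11.84 Y9.18
; layer 3
G0 Z15.70
G0 X9.93 Y8.60
G1 X8.95 Y9.78
G1 X7.43 Y9.93
G1 X6.24 Y8.95
G1 X6.10 Y7.43
G1 X7.07 Y6.24
G1 X8.60 Y6.10
G1 X9.78 Y7.07
G1 X9.93 Y8.60
M2 ; end

The solid is a regular 8-sided pyramid, base circumscribed radius ≈ 8.01 mm, apex at z ≈ 20.9 mm. Slicing at Δz = 5.23 mm — 4 equal slices spanning the solid's height, so layer i sits at z = i·h/4 — gives 3 non-empty perimeters. Each is a 8-segment closed polygon; G0 lifts to the layer z and rapids to the start vertex, then G1 traces the edges. The cross-section shrinks linearly with z (the slice at the apex is degenerate and omitted).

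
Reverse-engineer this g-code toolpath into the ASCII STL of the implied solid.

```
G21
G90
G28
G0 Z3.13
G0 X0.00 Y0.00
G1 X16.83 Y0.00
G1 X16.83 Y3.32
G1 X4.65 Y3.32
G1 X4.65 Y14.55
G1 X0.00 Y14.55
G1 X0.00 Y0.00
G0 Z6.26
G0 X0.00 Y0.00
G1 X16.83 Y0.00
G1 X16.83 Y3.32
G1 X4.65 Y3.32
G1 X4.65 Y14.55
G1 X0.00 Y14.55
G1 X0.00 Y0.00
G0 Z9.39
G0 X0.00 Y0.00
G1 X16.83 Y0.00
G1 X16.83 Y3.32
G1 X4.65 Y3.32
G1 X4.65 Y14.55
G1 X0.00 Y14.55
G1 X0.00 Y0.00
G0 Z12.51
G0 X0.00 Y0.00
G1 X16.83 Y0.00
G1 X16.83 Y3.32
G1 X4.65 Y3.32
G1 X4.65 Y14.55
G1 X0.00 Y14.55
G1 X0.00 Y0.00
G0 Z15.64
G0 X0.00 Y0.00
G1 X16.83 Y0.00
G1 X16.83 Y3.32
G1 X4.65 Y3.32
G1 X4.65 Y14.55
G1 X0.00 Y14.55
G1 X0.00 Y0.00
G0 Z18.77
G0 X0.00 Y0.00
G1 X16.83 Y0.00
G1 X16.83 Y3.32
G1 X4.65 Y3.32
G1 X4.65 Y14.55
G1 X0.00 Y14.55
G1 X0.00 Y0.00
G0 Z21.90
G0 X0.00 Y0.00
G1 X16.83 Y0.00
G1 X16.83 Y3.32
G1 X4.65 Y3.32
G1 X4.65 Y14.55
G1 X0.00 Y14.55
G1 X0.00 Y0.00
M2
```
solid part
  facet normal 0.0000 0.0000 -1.0000
    outer loop
      vertex 16.83 3.32 0.00
      vertex 16.83 0.00 0.00
      vertex 0.00 0.00 0.00
    endloop
  endfacet
  facet normal 0.0000 0.0000 -1.0000
    outer loop
      vertex 4.65 3.32 0.00
      vertex 16.83 3.32 0.00
      vertex 0.00 0.00 0.00
    endloop
  endfacet
  facet normal 0.0000 0.0000 -1.0000
    outer loop
      vertex 4.65 14.55 0.00
      vertex 4.65 3.32 0.00
      vertex 0.00 0.00 0.00
    endloop
  endfacet
  facet normal 0.0000 0.0000 -1.0000
    outer loop
      vertex 0.00 14.55 0.00
      vertex 4.65 14.55 0.00
      vertex 0.00 0.00 0.00
    endloop
  endfacet
  facet normal 0.0000 0.0000 1.0000
    outer loop
      vertex 0.00 0.00 21.90
      vertex 16.83 0.00 21.90
      vertex 16.83 3.32 21.90
    endloop
  endfacet
  facet normal 0.0000 0.0000 1.0000
    outer loop
      vertex 0.00 0.00 21.90
      vertex 16.83 3.32 21.90
      vertex 4.65 3.32 21.90
    endloop
  endfacet
  facet normal 0.0000 0.0000 1.0000
    outer loop
      vertex 0.00 0.00 21.90
      vertex 4.65 3.32 21.90
      vertex 4.65 14.55 21.90
    endloop
  endfacet
  facet normal 0.0000 0.0000 1.0000
    outer loop
      vertex 0.00 0.00 21.90
      vertex 4.65 14.55 21.90
      vertex 0.00 14.55 21.90
    endloop
  endfacet
  facet normal 0.0000 -1.0000 0.0000
    outer loop
      vertex 0.00 0.00 0.00
      vertex 16.83 0.00 0.00
      vertex 16.83 0.00 21.90
    endloop
  endfacet
  facet normal 0.0000 -1.0000 0.0000
    outer loop
      vertex 0.00 0.00 0.00
      vertex 16.83 0.00 21.90
      vertex 0.00 0.00 21.90
    endloop
  endfacet
  facet normal 1.0000 0.0000 0.0000
    outer loop
      vertex 16.83 0.00 0.00
      vertex 16.83 3.32 0.00
      vertex 16.83 3.32 21.90
    endloop
  endfacet
  facet normal 1.0000 0.0000 0.0000
    outer loop
      vertex 16.83 0.00 0.00
      vertex 16.83 3.32 21.90
      vertex 16.83 0.00 21.90
    endloop
  endfacet
  facet normal 0.0000 1.0000 0.0000
    outer loop
      vertex 16.83 3.32 0.00
      vertex 4.65 3.32 0.00
      vertex 4.65 3.32 21.90
    endloop
  endfacet
  facet normal 0.0000 1.0000 0.0000
    outer loop
      vertex 16.83 3.32 0.00
      vertex 4.65 3.32 21.90
      vertex 16.83 3.32 21.90
    endloop
  endfacet
  facet normal 1.0000 0.0000 0.0000
    outer loop
      vertex 4.65 3.32 0.00
      vertex 4.65 14.55 0.00
      vertex 4.65 14.55 21.90
    endloop
  endfacet
  facet normal 1.0000 0.0000 0.0000
    outer loop
      vertex 4.65 3.32 0.00
      vertex 4.65 14.55 21.90
      vertex 4.65 3.32 21.90
    endloop
  endfacet
  facet normal 0.0000 1.0000 0.0000
    outer loop
      vertex 4.65 14.55 0.00
      vertex 0.00 14.55 0.00
      vertex 0.00 14.55 21.90
    endloop
  endfacet
  facet normal 0.0000 1.0000 0.0000
    outer loop
      vertex 4.65 14.55 0.00
      vertex 0.00 14.55 21.90
      vertex 4.65 14.55 21.90
    endloop
  endfacet
  facet normal -1.0000 0.0000 0.0000
    outer loop
      vertex 0.00 14.55 0.00
      vertex 0.00 0.00 0.00
      vertex 0.00 0.00 21.90
    endloop
  endfacet
  facet normal -1.0000 0.0000 0.0000
    outer loop
      vertex 0.00 14.55 0.00
      vertex 0.00 0.00 21.90
      vertex 0.00 14.55 21.90
    endloop
  endfacet
endsolid part

The G0 Z moves step by Δz≈3.13 mm. Every layer's G1 loop is the same polygon, so the solid is a straight extrusion of it from z=0 to z≈21.9. Closing with flat bottom and top caps and triangulating gives 20 facets — an L-shaped prism: outer 16.8 × 14.6 mm, arm thicknesses ≈ 3.32 mm (horizontal) and 4.65 mm (vertical), extruded 21.9 mm in z.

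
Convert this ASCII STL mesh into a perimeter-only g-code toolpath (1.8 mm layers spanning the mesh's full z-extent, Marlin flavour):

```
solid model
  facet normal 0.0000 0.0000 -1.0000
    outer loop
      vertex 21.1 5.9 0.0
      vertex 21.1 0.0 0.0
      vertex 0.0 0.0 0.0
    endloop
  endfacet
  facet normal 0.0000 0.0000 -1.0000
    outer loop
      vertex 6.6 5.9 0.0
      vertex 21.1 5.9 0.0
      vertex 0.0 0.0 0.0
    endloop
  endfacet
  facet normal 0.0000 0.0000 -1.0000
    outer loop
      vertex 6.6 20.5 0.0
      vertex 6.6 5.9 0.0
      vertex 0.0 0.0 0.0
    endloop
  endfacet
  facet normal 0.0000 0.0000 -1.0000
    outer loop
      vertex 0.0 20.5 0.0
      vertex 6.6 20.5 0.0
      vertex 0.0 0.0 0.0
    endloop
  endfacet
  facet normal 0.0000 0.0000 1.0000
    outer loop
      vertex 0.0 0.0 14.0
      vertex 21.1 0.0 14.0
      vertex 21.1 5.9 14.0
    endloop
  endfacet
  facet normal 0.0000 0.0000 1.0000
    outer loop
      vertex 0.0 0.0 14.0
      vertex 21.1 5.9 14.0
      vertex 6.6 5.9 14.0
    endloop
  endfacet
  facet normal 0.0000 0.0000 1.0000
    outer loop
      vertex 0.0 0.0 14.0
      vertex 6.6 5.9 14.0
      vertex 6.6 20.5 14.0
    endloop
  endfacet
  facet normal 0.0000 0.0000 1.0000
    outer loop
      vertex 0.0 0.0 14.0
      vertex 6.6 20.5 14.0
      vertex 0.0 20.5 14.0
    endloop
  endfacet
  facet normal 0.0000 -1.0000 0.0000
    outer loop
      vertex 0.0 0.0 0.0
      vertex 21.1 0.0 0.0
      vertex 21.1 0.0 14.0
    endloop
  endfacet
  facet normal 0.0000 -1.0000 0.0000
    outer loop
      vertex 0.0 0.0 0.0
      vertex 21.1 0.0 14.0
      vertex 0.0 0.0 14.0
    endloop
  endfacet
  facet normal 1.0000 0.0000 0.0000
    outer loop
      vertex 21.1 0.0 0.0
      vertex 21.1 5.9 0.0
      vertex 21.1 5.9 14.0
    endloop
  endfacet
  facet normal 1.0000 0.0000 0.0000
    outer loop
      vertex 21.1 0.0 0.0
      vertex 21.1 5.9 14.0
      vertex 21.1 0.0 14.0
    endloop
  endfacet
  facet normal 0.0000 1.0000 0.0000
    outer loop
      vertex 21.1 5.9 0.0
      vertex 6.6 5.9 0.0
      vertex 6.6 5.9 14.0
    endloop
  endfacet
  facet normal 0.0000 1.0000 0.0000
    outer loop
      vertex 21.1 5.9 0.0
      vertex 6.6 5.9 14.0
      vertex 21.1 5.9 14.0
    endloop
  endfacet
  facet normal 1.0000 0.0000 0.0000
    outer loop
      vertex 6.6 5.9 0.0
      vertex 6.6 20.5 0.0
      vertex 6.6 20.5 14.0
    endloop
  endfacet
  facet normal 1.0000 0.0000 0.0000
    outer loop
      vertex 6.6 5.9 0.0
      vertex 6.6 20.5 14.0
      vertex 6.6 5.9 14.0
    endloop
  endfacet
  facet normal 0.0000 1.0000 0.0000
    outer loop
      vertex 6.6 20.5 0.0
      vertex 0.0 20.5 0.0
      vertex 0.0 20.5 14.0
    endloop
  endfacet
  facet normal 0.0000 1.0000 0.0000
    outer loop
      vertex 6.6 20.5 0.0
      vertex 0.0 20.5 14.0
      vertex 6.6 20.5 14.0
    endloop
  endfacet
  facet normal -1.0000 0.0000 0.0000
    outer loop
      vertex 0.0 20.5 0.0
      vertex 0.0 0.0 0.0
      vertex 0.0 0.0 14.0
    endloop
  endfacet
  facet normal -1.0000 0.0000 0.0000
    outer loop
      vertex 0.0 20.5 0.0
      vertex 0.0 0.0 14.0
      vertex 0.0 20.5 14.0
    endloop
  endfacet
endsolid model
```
; perimeter-only toolpath
G21 ; units = mm
G90 ; absolute positioning
G28 ; home
; layer 1
G0 Z1.8
G0 X0.0 Y0.0
G1 X21.1 Y0.0
G1 X21.1 Y5.9
G1 X6.6 Y5.9
G1 X6.6 Y20.5
G1 X0.0 Y20.5
G1 X0.0 Y0.0
; layer 2
G0 Z3.5
G0 X0.0 Y0.0
G1 X21.1 Y0.0
G1 X21.1 Y5.9
G1 X6.6 Y5.9
G1 X6.6 Y20.5
G1 X0.0 Y20.5
G1 X0.0 Y0.0
; layer 3
G0 Z5.2
G0 X0.0 Y0.0
G1 X21.1 Y0.0
G1 X21.1 Y5.9
G1 X6.6 Y5.9
G1 X6.6 Y20.5
G1 X0.0 Y20.5
G1 X0.0 Y0.0
; layer 4
G0 Z7.0
G0 X0.0 Y0.0
G1 X21.1 Y0.0
G1 X21.1 Y5.9
G1 X6.6 Y5.9
G1 X6.6 Y20.5
G1 X0.0 Y20.5
G1 X0.0 Y0.0
; layer 5
G0 Z8.8
G0 X0.0 Y0.0
G1 X21.1 Y0.0
G1 X21.1 Y5.9
G1 X6.6 Y5.9
G1 X6.6 Y20.5
G1 X0.0 Y20.5
G1 X0.0 Y0.0
; layer 6
G0 Z10.5
G0 X0.0 Y0.0
G1 X21.1 Y0.0
G1 X21.1 Y5.9
G1 X6.6 Y5.9
G1 X6.6 Y20.5
G1 X0.0 Y20.5
G1 X0.0 Y0.0
; layer 7
G0 Z12.2
G0 X0.0 Y0.0
G1 X21.1 Y0.0
G1 X21.1 Y5.9
G1 X6.6 Y5.9
G1 X6.6 Y20.5
G1 X0.0 Y20.5
G1 X0.0 Y0.0
; layer 8
G0 Z14.0
G0 X0.0 Y0.0
G1 X21.1 Y0.0
G1 X21.1 Y5.9
G1 X6.6 Y5.9
G1 X6.6 Y20.5
G1 X0.0 Y20.5
G1 X0.0 Y0.0
M2 ; end

The solid is an L-shaped prism: outer 21.1 × 20.5 mm, arm thicknesses ≈ 5.9 mm (horizontal) and 6.6 mm (vertical), extruded 14 mm in z. Slicing at Δz = 1.8 mm — 8 equal slices spanning the solid's height, so layer i sits at z = i·h/8 — gives 8 non-empty perimeters. Each is a 6-segment closed polygon; G0 lifts to the layer z and rapids to the start vertex, then G1 traces the edges.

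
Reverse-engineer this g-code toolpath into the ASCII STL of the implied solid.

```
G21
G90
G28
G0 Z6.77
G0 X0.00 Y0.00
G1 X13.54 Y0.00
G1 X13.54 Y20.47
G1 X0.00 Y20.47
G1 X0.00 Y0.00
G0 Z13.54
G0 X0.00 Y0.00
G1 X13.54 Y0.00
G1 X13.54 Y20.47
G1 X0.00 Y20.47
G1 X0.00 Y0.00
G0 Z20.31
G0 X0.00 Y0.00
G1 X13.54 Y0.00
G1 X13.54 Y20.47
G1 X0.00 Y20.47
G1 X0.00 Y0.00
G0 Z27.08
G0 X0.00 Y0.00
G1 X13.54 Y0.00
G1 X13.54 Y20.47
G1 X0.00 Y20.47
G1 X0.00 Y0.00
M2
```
solid part
  facet normal 0.0000 0.0000 -1.0000
    outer loop
      vertex 13.54 20.47 0.00
      vertex 13.54 0.00 0.00
      vertex 0.00 0.00 0.00
    endloop
  endfacet
  facet normal 0.0000 0.0000 -1.0000
    outer loop
      vertex 0.00 20.47 0.00
      vertex 13.54 20.47 0.00
      vertex 0.00 0.00 0.00
    endloop
  endfacet
  facet normal 0.0000 0.0000 1.0000
    outer loop
      vertex 0.00 0.00 27.08
      vertex 13.54 0.00 27.08
      vertex 13.54 20.47 27.08
    endloop
  endfacet
  facet normal 0.0000 0.0000 1.0000
    outer loop
      vertex 0.00 0.00 27.08
      vertex 13.54 20.47 27.08
      vertex 0.00 20.47 27.08
    endloop
  endfacet
  facet normal 0.0000 -1.0000 0.0000
    outer loop
      vertex 0.00 0.00 0.00
      vertex 13.54 0.00 0.00
      vertex 13.54 0.00 27.08
    endloop
  endfacet
  facet normal 0.0000 -1.0000 0.0000
    outer loop
      vertex 0.00 0.00 0.00
      vertex 13.54 0.00 27.08
      vertex 0.00 0.00 27.08
    endloop
  endfacet
  facet normal 0.0000 1.0000 0.0000
    outer loop
      vertex 13.54 20.47 27.08
      vertex 13.54 20.47 0.00
      vertex 0.00 20.47 0.00
    endloop
  endfacet
  facet normal 0.0000 1.0000 0.0000
    outer loop
      vertex 0.00 20.47 27.08
      vertex 13.54 20.47 27.08
      vertex 0.00 20.47 0.00
    endloop
  endfacet
  facet normal -1.0000 0.0000 0.0000
    outer loop
      vertex 0.00 20.47 27.08
      vertex 0.00 20.47 0.00
      vertex 0.00 0.00 0.00
    endloop
  endfacet
  facet normal -1.0000 0.0000 0.0000
    outer loop
      vertex 0.00 0.00 27.08
      vertex 0.00 20.47 27.08
      vertex 0.00 0.00 0.00
    endloop
  endfacet
  facet normal 1.0000 0.0000 0.0000
    outer loop
      vertex 13.54 0.00 0.00
      vertex 13.54 20.47 0.00
      vertex 13.54 20.47 27.08
    endloop
  endfacet
  facet normal 1.0000 0.0000 0.0000
    outer loop
      vertex 13.54 0.00 0.00
      vertex 13.54 20.47 27.08
      vertex 13.54 0.00 27.08
    endloop
  endfacet
endsolid part

The G0 Z moves step by Δz≈6.77 mm. Every layer's G1 loop is the same polygon, so the solid is a straight extrusion of it from z=0 to z≈27.1. Closing with flat bottom and top caps and triangulating gives 12 facets — a rectangular box, roughly 13.5 × 20.5 mm footprint and 27.1 mm tall.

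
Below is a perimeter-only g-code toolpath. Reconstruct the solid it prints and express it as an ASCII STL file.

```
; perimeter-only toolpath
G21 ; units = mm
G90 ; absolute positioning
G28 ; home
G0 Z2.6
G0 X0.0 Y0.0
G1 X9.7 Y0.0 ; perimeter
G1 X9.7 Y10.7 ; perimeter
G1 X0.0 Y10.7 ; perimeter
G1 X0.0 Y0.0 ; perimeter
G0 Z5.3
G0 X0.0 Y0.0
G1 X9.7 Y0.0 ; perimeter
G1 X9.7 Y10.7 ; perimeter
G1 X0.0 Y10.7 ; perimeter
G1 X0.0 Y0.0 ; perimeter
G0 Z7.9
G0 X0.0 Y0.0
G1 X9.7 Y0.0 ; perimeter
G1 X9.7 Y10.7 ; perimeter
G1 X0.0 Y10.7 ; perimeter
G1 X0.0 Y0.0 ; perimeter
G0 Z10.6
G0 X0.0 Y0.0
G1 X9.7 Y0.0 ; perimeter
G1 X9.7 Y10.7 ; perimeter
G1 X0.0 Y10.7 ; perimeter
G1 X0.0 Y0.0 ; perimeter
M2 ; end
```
solid part
  facet normal 0.0000 0.0000 -1.0000
    outer loop
      vertex 9.7 10.7 0.0
      vertex 9.7 0.0 0.0
      vertex 0.0 0.0 0.0
    endloop
  endfacet
  facet normal 0.0000 0.0000 -1.0000
    outer loop
      vertex 0.0 10.7 0.0
      vertex 9.7 10.7 0.0
      vertex 0.0 0.0 0.0
    endloop
  endfacet
  facet normal 0.0000 0.0000 1.0000
    outer loop
      vertex 0.0 0.0 10.6
      vertex 9.7 0.0 10.6
      vertex 9.7 10.7 10.6
    endloop
  endfacet
  facet normal 0.0000 0.0000 1.0000
    outer loop
      vertex 0.0 0.0 10.6
      vertex 9.7 10.7 10.6
      vertex 0.0 10.7 10.6
    endloop
  endfacet
  facet normal 0.0000 -1.0000 0.0000
    outer loop
      vertex 0.0 0.0 0.0
      vertex 9.7 0.0 0.0
      vertex 9.7 0.0 10.6
    endloop
  endfacet
  facet normal 0.0000 -1.0000 0.0000
    outer loop
      vertex 0.0 0.0 0.0
      vertex 9.7 0.0 10.6
      vertex 0.0 0.0 10.6
    endloop
  endfacet
  facet normal 0.0000 1.0000 0.0000
    outer loop
      vertex 9.7 10.7 10.6
      vertex 9.7 10.7 0.0
      vertex 0.0 10.7 0.0
    endloop
  endfacet
  facet normal 0.0000 1.0000 0.0000
    outer loop
      vertex 0.0 10.7 10.6
      vertex 9.7 10.7 10.6
      vertex 0.0 10.7 0.0
    endloop
  endfacet
  facet normal -1.0000 0.0000 0.0000
    outer loop
      vertex 0.0 10.7 10.6
      vertex 0.0 10.7 0.0
      vertex 0.0 0.0 0.0
    endloop
  endfacet
  facet normal -1.0000 0.0000 0.0000
    outer loop
      vertex 0.0 0.0 10.6
      vertex 0.0 10.7 10.6
      vertex 0.0 0.0 0.0
    endloop
  endfacet
  facet normal 1.0000 0.0000 0.0000
    outer loop
      vertex 9.7 0.0 0.0
      vertex 9.7 10.7 0.0
      vertex 9.7 10.7 10.6
    endloop
  endfacet
  facet normal 1.0000 0.0000 0.0000
    outer loop
      vertex 9.7 0.0 0.0
      vertex 9.7 10.7 10.6
      vertex 9.7 0.0 10.6
    endloop
  endfacet
endsolid part

The G0 Z moves step by Δz≈2.6 mm. Every layer's G1 loop is the same polygon, so the solid is a straight extrusion of it from z=0 to z≈10.6. Closing with flat bottom and top caps and triangulating gives 12 facets — a rectangular box, roughly 9.7 × 10.7 mm footprint and 10.6 mm tall.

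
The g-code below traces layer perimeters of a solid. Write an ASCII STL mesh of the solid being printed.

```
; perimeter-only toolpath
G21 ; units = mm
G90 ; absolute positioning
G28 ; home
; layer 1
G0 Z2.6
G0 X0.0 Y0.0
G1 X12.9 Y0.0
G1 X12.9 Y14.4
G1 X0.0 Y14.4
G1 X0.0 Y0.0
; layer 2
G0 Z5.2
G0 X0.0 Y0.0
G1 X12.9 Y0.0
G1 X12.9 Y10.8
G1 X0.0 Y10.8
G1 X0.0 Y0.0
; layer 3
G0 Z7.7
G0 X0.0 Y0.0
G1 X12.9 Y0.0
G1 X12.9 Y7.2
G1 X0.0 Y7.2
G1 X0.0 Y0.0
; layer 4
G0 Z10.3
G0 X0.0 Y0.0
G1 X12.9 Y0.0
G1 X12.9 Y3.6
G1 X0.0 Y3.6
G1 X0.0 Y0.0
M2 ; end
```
solid part
  facet normal 0.0000 0.0000 -1.0000
    outer loop
      vertex 12.9 18.0 0.0
      vertex 12.9 0.0 0.0
      vertex 0.0 0.0 0.0
    endloop
  endfacet
  facet normal 0.0000 0.0000 -1.0000
    outer loop
      vertex 0.0 18.0 0.0
      vertex 12.9 18.0 0.0
      vertex 0.0 0.0 0.0
    endloop
  endfacet
  facet normal 0.0000 -1.0000 0.0000
    outer loop
      vertex 0.0 0.0 0.0
      vertex 12.9 0.0 0.0
      vertex 12.9 0.0 12.9
    endloop
  endfacet
  facet normal 0.0000 -1.0000 0.0000
    outer loop
      vertex 0.0 0.0 0.0
      vertex 12.9 0.0 12.9
      vertex 0.0 0.0 12.9
    endloop
  endfacet
  facet normal 0.0000 0.5825 0.8128
    outer loop
      vertex 0.0 0.0 12.9
      vertex 12.9 0.0 12.9
      vertex 12.9 18.0 0.0
    endloop
  endfacet
  facet normal 0.0000 0.5825 0.8128
    outer loop
      vertex 0.0 0.0 12.9
      vertex 12.9 18.0 0.0
      vertex 0.0 18.0 0.0
    endloop
  endfacet
  facet normal -1.0000 0.0000 0.0000
    outer loop
      vertex 0.0 0.0 12.9
      vertex 0.0 18.0 0.0
      vertex 0.0 0.0 0.0
    endloop
  endfacet
  facet normal 1.0000 0.0000 0.0000
    outer loop
      vertex 12.9 0.0 0.0
      vertex 12.9 18.0 0.0
      vertex 12.9 0.0 12.9
    endloop
  endfacet
endsolid part

The G0 Z moves step by Δz≈2.6 mm. The G1 loops shrink linearly with z, so the solid tapers from its base footprint up to z≈12.9. Closing with a flat bottom cap and the tapered top and triangulating gives 8 facets — a wedge (ramp): 12.9 × 18 mm base, rising to 12.9 mm along the y=0 edge and sloping linearly to z=0 at y=18.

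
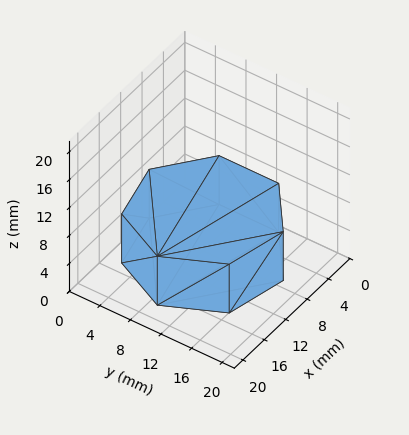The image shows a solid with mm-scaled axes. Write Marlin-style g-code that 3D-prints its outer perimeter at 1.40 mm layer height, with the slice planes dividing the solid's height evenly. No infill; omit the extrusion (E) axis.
Reading the render: the shape is a regular 7-sided prism (a cylinder approximated with 7 flat sides), circumscribed radius ≈ 9 mm, height ≈ 7 mm (dimensions read to the nearest mm from the axis ticks). For the g-code, the solid's height is divided into equal slices at the stated Δz and each level perimeter traced with G1 moves after a G0 lift.

; perimeter-only toolpath
G21 ; units = mm
G90 ; absolute positioning
G28 ; home
; layer 1
G0 Z1.40
G0 X18.00 Y9.00
G1 X14.61 Y16.04
G1 X7.00 Y17.77
G1 X0.89 Y12.90
G1 X0.89 Y5.10
G1 X7.00 Y0.23
G1 X14.61 Y1.96
G1 X18.00 Y9.00
; layer 2
G0 Z2.80
G0 X18.00 Y9.00
G1 X14.61 Y16.04
G1 X7.00 Y17.77
G1 X0.89 Y12.90
G1 X0.89 Y5.10
G1 X7.00 Y0.23
G1 X14.61 Y1.96
G1 X18.00 Y9.00
; layer 3
G0 Z4.20
G0 X18.00 Y9.00
G1 X14.61 Y16.04
G1 X7.00 Y17.77
G1 X0.89 Y12.90
G1 X0.89 Y5.10
G1 X7.00 Y0.23
G1 X14.61 Y1.96
G1 X18.00 Y9.00
; layer 4
G0 Z5.60
G0 X18.00 Y9.00
G1 X14.61 Y16.04
G1 X7.00 Y17.77
G1 X0.89 Y12.90
G1 X0.89 Y5.10
G1 X7.00 Y0.23
G1 X14.61 Y1.96
G1 X18.00 Y9.00
; layer 5
G0 Z7.00
G0 X18.00 Y9.00
G1 X14.61 Y16.04
G1 X7.00 Y17.77
G1 X0.89 Y12.90
G1 X0.89 Y5.10
G1 X7.00 Y0.23
G1 X14.61 Y1.96
G1 X18.00 Y9.00
M2 ; end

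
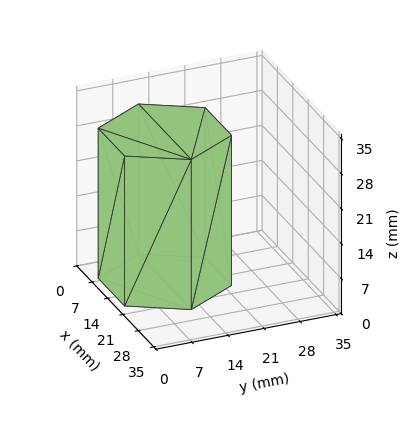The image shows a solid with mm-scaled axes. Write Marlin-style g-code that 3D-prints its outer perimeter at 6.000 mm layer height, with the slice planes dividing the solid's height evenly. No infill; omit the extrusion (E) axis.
Reading the render: the shape is a regular 6-sided prism (a cylinder approximated with 6 flat sides), circumscribed radius ≈ 12 mm, height ≈ 30 mm (dimensions read to the nearest mm from the axis ticks). For the g-code, the solid's height is divided into equal slices at the stated Δz and each level perimeter traced with G1 moves after a G0 lift.

; perimeter-only toolpath
G21 ; units = mm
G90 ; absolute positioning
G28 ; home
; layer 1
G0 Z6.000
G0 X24.000 Y12.000
G1 X18.000 Y22.392
G1 X6.000 Y22.392
G1 X0.000 Y12.000
G1 X6.000 Y1.608
G1 X18.000 Y1.608
G1 X24.000 Y12.000
; layer 2
G0 Z12.000
G0 X24.000 Y12.000
G1 X18.000 Y22.392
G1 X6.000 Y22.392
G1 X0.000 Y12.000
G1 X6.000 Y1.608
G1 X18.000 Y1.608
G1 X24.000 Y12.000
; layer 3
G0 Z18.000
G0 X24.000 Y12.000
G1 X18.000 Y22.392
G1 X6.000 Y22.392
G1 X0.000 Y12.000
G1 X6.000 Y1.608
G1 X18.000 Y1.608
G1 X24.000 Y12.000
; layer 4
G0 Z24.000
G0 X24.000 Y12.000
G1 X18.000 Y22.392
G1 X6.000 Y22.392
G1 X0.000 Y12.000
G1 X6.000 Y1.608
G1 X18.000 Y1.608
G1 X24.000 Y12.000
; layer 5
G0 Z30.000
G0 X24.000 Y12.000
G1 X18.000 Y22.392
G1 X6.000 Y22.392
G1 X0.000 Y12.000
G1 X6.000 Y1.608
G1 X18.000 Y1.608
G1 X24.000 Y12.000
M2 ; end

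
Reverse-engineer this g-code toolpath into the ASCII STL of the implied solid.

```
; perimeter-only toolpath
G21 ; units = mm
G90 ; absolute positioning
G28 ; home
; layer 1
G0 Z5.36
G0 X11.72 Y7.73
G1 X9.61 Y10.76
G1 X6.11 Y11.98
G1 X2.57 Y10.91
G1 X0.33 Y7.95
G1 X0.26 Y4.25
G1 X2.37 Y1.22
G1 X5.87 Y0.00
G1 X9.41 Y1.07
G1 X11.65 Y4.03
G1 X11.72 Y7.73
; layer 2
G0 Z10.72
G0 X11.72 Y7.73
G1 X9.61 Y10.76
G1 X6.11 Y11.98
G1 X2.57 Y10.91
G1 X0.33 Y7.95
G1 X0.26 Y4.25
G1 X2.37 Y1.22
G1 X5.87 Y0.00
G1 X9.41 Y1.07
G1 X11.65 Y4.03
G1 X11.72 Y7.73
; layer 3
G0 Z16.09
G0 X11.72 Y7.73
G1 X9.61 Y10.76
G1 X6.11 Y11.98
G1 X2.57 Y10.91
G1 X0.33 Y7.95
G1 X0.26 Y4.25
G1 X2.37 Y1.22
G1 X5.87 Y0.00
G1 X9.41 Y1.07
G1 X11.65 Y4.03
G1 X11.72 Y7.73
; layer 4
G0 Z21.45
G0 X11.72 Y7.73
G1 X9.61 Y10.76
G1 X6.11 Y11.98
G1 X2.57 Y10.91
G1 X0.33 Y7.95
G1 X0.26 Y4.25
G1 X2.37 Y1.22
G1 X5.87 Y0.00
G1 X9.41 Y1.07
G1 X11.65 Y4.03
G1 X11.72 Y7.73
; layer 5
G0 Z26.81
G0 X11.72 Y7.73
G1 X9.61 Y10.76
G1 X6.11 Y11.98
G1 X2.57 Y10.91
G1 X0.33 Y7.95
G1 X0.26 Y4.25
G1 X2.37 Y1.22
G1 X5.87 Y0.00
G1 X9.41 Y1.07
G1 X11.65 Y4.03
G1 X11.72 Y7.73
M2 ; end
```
solid part
  facet normal 0.0000 0.0000 -1.0000
    outer loop
      vertex 6.11 11.98 0.00
      vertex 9.61 10.76 0.00
      vertex 11.72 7.73 0.00
    endloop
  endfacet
  facet normal 0.0000 0.0000 -1.0000
    outer loop
      vertex 2.57 10.91 0.00
      vertex 6.11 11.98 0.00
      vertex 11.72 7.73 0.00
    endloop
  endfacet
  facet normal 0.0000 0.0000 -1.0000
    outer loop
      vertex 0.33 7.95 0.00
      vertex 2.57 10.91 0.00
      vertex 11.72 7.73 0.00
    endloop
  endfacet
  facet normal 0.0000 0.0000 -1.0000
    outer loop
      vertex 0.26 4.25 0.00
      vertex 0.33 7.95 0.00
      vertex 11.72 7.73 0.00
    endloop
  endfacet
  facet normal 0.0000 0.0000 -1.0000
    outer loop
      vertex 2.37 1.22 0.00
      vertex 0.26 4.25 0.00
      vertex 11.72 7.73 0.00
    endloop
  endfacet
  facet normal 0.0000 0.0000 -1.0000
    outer loop
      vertex 5.87 0.00 0.00
      vertex 2.37 1.22 0.00
      vertex 11.72 7.73 0.00
    endloop
  endfacet
  facet normal 0.0000 0.0000 -1.0000
    outer loop
      vertex 9.41 1.07 0.00
      vertex 5.87 0.00 0.00
      vertex 11.72 7.73 0.00
    endloop
  endfacet
  facet normal 0.0000 0.0000 -1.0000
    outer loop
      vertex 11.65 4.03 0.00
      vertex 9.41 1.07 0.00
      vertex 11.72 7.73 0.00
    endloop
  endfacet
  facet normal 0.0000 0.0000 1.0000
    outer loop
      vertex 11.72 7.73 26.81
      vertex 9.61 10.76 26.81
      vertex 6.11 11.98 26.81
    endloop
  endfacet
  facet normal 0.0000 0.0000 1.0000
    outer loop
      vertex 11.72 7.73 26.81
      vertex 6.11 11.98 26.81
      vertex 2.57 10.91 26.81
    endloop
  endfacet
  facet normal 0.0000 0.0000 1.0000
    outer loop
      vertex 11.72 7.73 26.81
      vertex 2.57 10.91 26.81
      vertex 0.33 7.95 26.81
    endloop
  endfacet
  facet normal 0.0000 0.0000 1.0000
    outer loop
      vertex 11.72 7.73 26.81
      vertex 0.33 7.95 26.81
      vertex 0.26 4.25 26.81
    endloop
  endfacet
  facet normal 0.0000 0.0000 1.0000
    outer loop
      vertex 11.72 7.73 26.81
      vertex 0.26 4.25 26.81
      vertex 2.37 1.22 26.81
    endloop
  endfacet
  facet normal 0.0000 0.0000 1.0000
    outer loop
      vertex 11.72 7.73 26.81
      vertex 2.37 1.22 26.81
      vertex 5.87 0.00 26.81
    endloop
  endfacet
  facet normal 0.0000 0.0000 1.0000
    outer loop
      vertex 11.72 7.73 26.81
      vertex 5.87 0.00 26.81
      vertex 9.41 1.07 26.81
    endloop
  endfacet
  facet normal 0.0000 0.0000 1.0000
    outer loop
      vertex 11.72 7.73 26.81
      vertex 9.41 1.07 26.81
      vertex 11.65 4.03 26.81
    endloop
  endfacet
  facet normal 0.8206 0.5715 0.0000
    outer loop
      vertex 11.72 7.73 0.00
      vertex 9.61 10.76 0.00
      vertex 9.61 10.76 26.81
    endloop
  endfacet
  facet normal 0.8206 0.5715 0.0000
    outer loop
      vertex 11.72 7.73 0.00
      vertex 9.61 10.76 26.81
      vertex 11.72 7.73 26.81
    endloop
  endfacet
  facet normal 0.3291 0.9443 0.0000
    outer loop
      vertex 9.61 10.76 0.00
      vertex 6.11 11.98 0.00
      vertex 6.11 11.98 26.81
    endloop
  endfacet
  facet normal 0.3291 0.9443 0.0000
    outer loop
      vertex 9.61 10.76 0.00
      vertex 6.11 11.98 26.81
      vertex 9.61 10.76 26.81
    endloop
  endfacet
  facet normal -0.2893 0.9572 0.0000
    outer loop
      vertex 6.11 11.98 0.00
      vertex 2.57 10.91 0.00
      vertex 2.57 10.91 26.81
    endloop
  endfacet
  facet normal -0.2893 0.9572 0.0000
    outer loop
      vertex 6.11 11.98 0.00
      vertex 2.57 10.91 26.81
      vertex 6.11 11.98 26.81
    endloop
  endfacet
  facet normal -0.7974 0.6034 0.0000
    outer loop
      vertex 2.57 10.91 0.00
      vertex 0.33 7.95 0.00
      vertex 0.33 7.95 26.81
    endloop
  endfacet
  facet normal -0.7974 0.6034 0.0000
    outer loop
      vertex 2.57 10.91 0.00
      vertex 0.33 7.95 26.81
      vertex 2.57 10.91 26.81
    endloop
  endfacet
  facet normal -0.9998 0.0189 0.0000
    outer loop
      vertex 0.33 7.95 0.00
      vertex 0.26 4.25 0.00
      vertex 0.26 4.25 26.81
    endloop
  endfacet
  facet normal -0.9998 0.0189 0.0000
    outer loop
      vertex 0.33 7.95 0.00
      vertex 0.26 4.25 26.81
      vertex 0.33 7.95 26.81
    endloop
  endfacet
  facet normal -0.8206 -0.5715 0.0000
    outer loop
      vertex 0.26 4.25 0.00
      vertex 2.37 1.22 0.00
      vertex 2.37 1.22 26.81
    endloop
  endfacet
  facet normal -0.8206 -0.5715 0.0000
    outer loop
      vertex 0.26 4.25 0.00
      vertex 2.37 1.22 26.81
      vertex 0.26 4.25 26.81
    endloop
  endfacet
  facet normal -0.3291 -0.9443 0.0000
    outer loop
      vertex 2.37 1.22 0.00
      vertex 5.87 0.00 0.00
      vertex 5.87 0.00 26.81
    endloop
  endfacet
  facet normal -0.3291 -0.9443 0.0000
    outer loop
      vertex 2.37 1.22 0.00
      vertex 5.87 0.00 26.81
      vertex 2.37 1.22 26.81
    endloop
  endfacet
  facet normal 0.2893 -0.9572 0.0000
    outer loop
      vertex 5.87 0.00 0.00
      vertex 9.41 1.07 0.00
      vertex 9.41 1.07 26.81
    endloop
  endfacet
  facet normal 0.2893 -0.9572 0.0000
    outer loop
      vertex 5.87 0.00 0.00
      vertex 9.41 1.07 26.81
      vertex 5.87 0.00 26.81
    endloop
  endfacet
  facet normal 0.7974 -0.6034 0.0000
    outer loop
      vertex 9.41 1.07 0.00
      vertex 11.65 4.03 0.00
      vertex 11.65 4.03 26.81
    endloop
  endfacet
  facet normal 0.7974 -0.6034 0.0000
    outer loop
      vertex 9.41 1.07 0.00
      vertex 11.65 4.03 26.81
      vertex 9.41 1.07 26.81
    endloop
  endfacet
  facet normal 0.9998 -0.0189 0.0000
    outer loop
      vertex 11.65 4.03 0.00
      vertex 11.72 7.73 0.00
      vertex 11.72 7.73 26.81
    endloop
  endfacet
  facet normal 0.9998 -0.0189 0.0000
    outer loop
      vertex 11.65 4.03 0.00
      vertex 11.72 7.73 26.81
      vertex 11.65 4.03 26.81
    endloop
  endfacet
endsolid part

The G0 Z moves step by Δz≈5.36 mm. Every layer's G1 loop is the same polygon, so the solid is a straight extrusion of it from z=0 to z≈26.8. Closing with flat bottom and top caps and triangulating gives 36 facets — a regular 10-sided prism (a cylinder approximated with 10 flat sides), circumscribed radius ≈ 5.99 mm, height ≈ 26.8 mm.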